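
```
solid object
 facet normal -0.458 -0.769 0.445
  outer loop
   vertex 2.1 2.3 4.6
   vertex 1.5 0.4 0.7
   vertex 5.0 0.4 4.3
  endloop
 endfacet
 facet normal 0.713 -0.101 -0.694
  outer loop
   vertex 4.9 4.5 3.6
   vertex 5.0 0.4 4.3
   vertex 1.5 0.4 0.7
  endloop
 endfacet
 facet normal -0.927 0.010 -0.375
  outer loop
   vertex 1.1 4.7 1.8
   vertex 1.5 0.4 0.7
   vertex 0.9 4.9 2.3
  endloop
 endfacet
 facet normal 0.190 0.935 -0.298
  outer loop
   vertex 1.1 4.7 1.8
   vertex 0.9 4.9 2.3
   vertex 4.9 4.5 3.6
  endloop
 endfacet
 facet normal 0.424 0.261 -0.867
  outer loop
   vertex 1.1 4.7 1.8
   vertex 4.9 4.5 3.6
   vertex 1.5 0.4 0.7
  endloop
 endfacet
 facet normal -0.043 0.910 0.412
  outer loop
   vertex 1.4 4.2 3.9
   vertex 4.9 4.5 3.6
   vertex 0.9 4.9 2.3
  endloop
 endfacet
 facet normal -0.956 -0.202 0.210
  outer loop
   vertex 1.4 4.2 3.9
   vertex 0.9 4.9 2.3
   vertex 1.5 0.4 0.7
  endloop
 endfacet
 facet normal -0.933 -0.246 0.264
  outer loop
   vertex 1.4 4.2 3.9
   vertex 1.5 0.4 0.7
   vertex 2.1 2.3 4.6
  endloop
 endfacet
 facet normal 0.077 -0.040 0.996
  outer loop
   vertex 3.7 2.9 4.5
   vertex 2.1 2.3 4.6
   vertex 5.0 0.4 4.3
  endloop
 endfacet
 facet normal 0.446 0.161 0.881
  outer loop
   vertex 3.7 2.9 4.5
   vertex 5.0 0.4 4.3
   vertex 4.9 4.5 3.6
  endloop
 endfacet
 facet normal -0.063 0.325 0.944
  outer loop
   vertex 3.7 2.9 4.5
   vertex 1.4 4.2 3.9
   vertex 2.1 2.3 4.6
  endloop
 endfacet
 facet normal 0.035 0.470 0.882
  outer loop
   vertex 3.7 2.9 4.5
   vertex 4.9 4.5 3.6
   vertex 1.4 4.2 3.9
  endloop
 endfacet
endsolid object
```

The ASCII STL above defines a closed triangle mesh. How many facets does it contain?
12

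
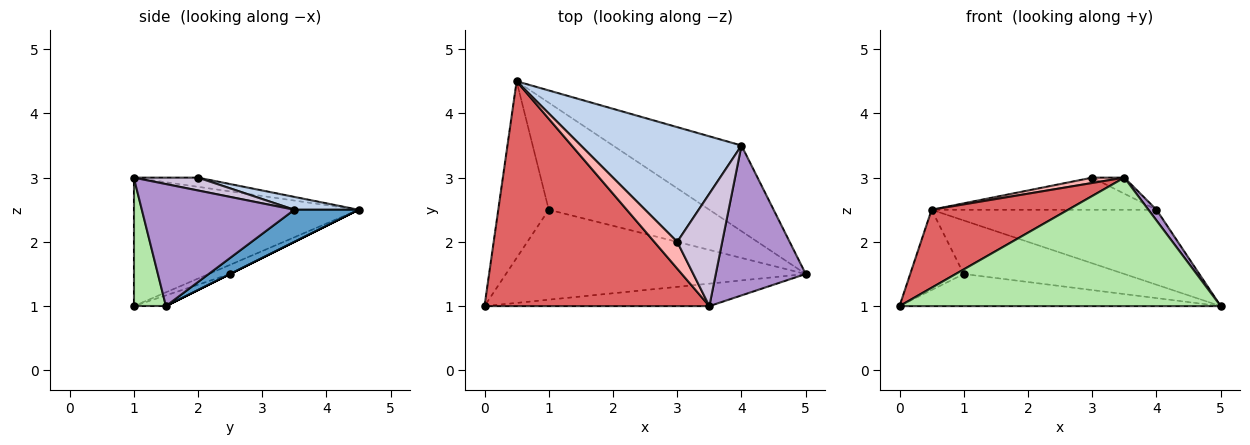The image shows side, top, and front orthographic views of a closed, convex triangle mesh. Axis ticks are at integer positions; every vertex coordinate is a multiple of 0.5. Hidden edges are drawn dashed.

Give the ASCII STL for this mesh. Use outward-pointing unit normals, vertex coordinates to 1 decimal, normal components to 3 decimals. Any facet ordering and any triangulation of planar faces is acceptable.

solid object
 facet normal 0.185 0.647 -0.740
  outer loop
   vertex 4.0 3.5 2.5
   vertex 5.0 1.5 1.0
   vertex 0.5 4.5 2.5
  endloop
 endfacet
 facet normal 0.077 0.269 0.960
  outer loop
   vertex 4.0 3.5 2.5
   vertex 0.5 4.5 2.5
   vertex 3.0 2.0 3.0
  endloop
 endfacet
 facet normal -0.034 0.336 -0.941
  outer loop
   vertex 1.0 2.5 1.5
   vertex 5.0 1.5 1.0
   vertex 0.0 1.0 1.0
  endloop
 endfacet
 facet normal -0.163 0.408 -0.898
  outer loop
   vertex 1.0 2.5 1.5
   vertex 0.0 1.0 1.0
   vertex 0.5 4.5 2.5
  endloop
 endfacet
 facet normal 0.000 0.447 -0.894
  outer loop
   vertex 1.0 2.5 1.5
   vertex 0.5 4.5 2.5
   vertex 5.0 1.5 1.0
  endloop
 endfacet
 facet normal 0.098 -0.980 -0.172
  outer loop
   vertex 3.5 1.0 3.0
   vertex 0.0 1.0 1.0
   vertex 5.0 1.5 1.0
  endloop
 endfacet
 facet normal -0.475 -0.288 0.831
  outer loop
   vertex 3.5 1.0 3.0
   vertex 0.5 4.5 2.5
   vertex 0.0 1.0 1.0
  endloop
 endfacet
 facet normal -0.365 -0.183 0.913
  outer loop
   vertex 3.5 1.0 3.0
   vertex 3.0 2.0 3.0
   vertex 0.5 4.5 2.5
  endloop
 endfacet
 facet normal 0.804 -0.042 0.593
  outer loop
   vertex 3.5 1.0 3.0
   vertex 5.0 1.5 1.0
   vertex 4.0 3.5 2.5
  endloop
 endfacet
 facet normal 0.272 0.136 0.953
  outer loop
   vertex 3.5 1.0 3.0
   vertex 4.0 3.5 2.5
   vertex 3.0 2.0 3.0
  endloop
 endfacet
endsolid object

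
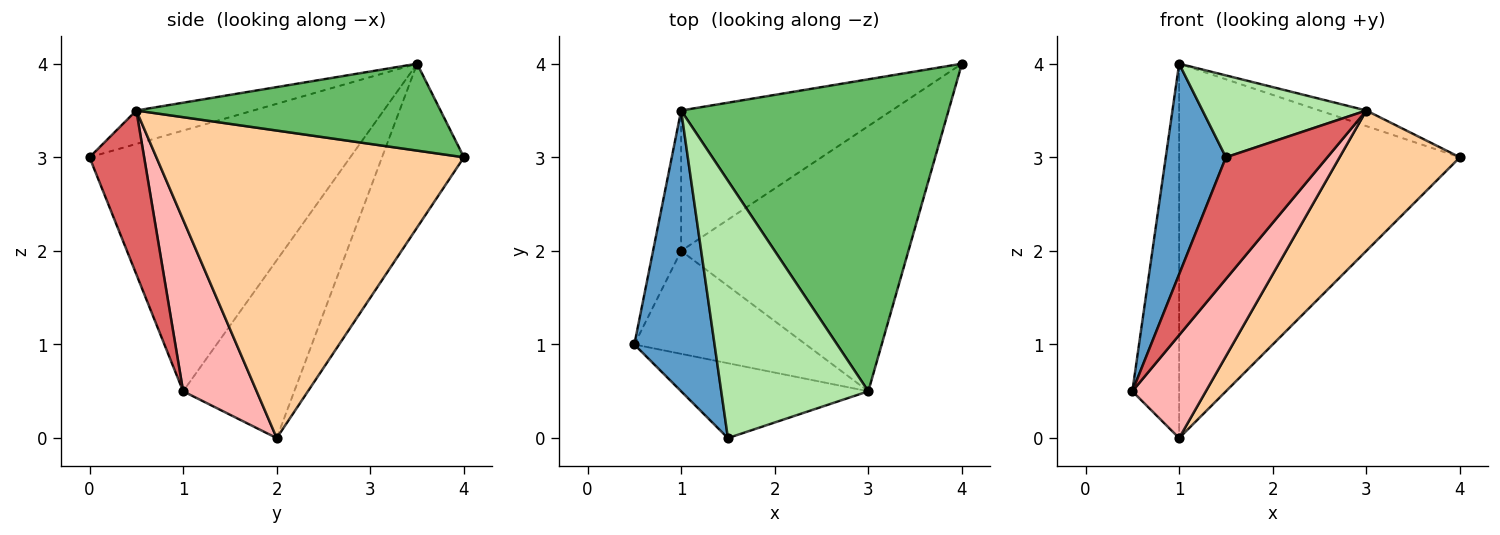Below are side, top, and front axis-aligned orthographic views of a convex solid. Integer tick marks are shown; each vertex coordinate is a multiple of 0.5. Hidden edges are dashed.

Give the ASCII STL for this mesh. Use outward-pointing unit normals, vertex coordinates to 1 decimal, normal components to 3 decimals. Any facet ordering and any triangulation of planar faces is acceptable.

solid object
 facet normal -0.933 -0.215 0.287
  outer loop
   vertex 1.5 0.0 3.0
   vertex 1.0 3.5 4.0
   vertex 0.5 1.0 0.5
  endloop
 endfacet
 facet normal -0.912 0.384 -0.144
  outer loop
   vertex 1.0 2.0 0.0
   vertex 0.5 1.0 0.5
   vertex 1.0 3.5 4.0
  endloop
 endfacet
 facet normal -0.263 0.903 -0.339
  outer loop
   vertex 1.0 2.0 0.0
   vertex 1.0 3.5 4.0
   vertex 4.0 4.0 3.0
  endloop
 endfacet
 facet normal 0.767 -0.300 -0.567
  outer loop
   vertex 3.0 0.5 3.5
   vertex 1.0 2.0 0.0
   vertex 4.0 4.0 3.0
  endloop
 endfacet
 facet normal 0.309 0.047 0.950
  outer loop
   vertex 3.0 0.5 3.5
   vertex 4.0 4.0 3.0
   vertex 1.0 3.5 4.0
  endloop
 endfacet
 facet normal -0.212 -0.296 0.931
  outer loop
   vertex 3.0 0.5 3.5
   vertex 1.0 3.5 4.0
   vertex 1.5 0.0 3.0
  endloop
 endfacet
 facet normal 0.417 -0.774 -0.476
  outer loop
   vertex 3.0 0.5 3.5
   vertex 1.5 0.0 3.0
   vertex 0.5 1.0 0.5
  endloop
 endfacet
 facet normal 0.577 -0.577 -0.577
  outer loop
   vertex 3.0 0.5 3.5
   vertex 0.5 1.0 0.5
   vertex 1.0 2.0 0.0
  endloop
 endfacet
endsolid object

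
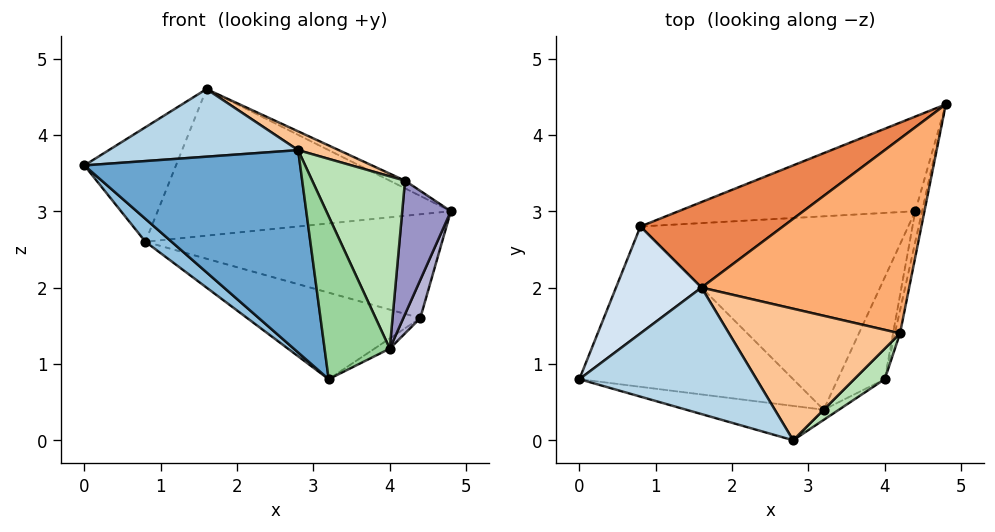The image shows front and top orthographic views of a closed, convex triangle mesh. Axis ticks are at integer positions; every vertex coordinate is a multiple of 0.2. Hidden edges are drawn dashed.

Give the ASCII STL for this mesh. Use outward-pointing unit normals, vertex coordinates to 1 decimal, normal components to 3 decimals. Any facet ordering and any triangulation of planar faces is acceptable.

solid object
 facet normal -0.260 -0.952 -0.162
  outer loop
   vertex 3.2 0.4 0.8
   vertex 2.8 0.0 3.8
   vertex 0.0 0.8 3.6
  endloop
 endfacet
 facet normal -0.662 -0.106 -0.742
  outer loop
   vertex 0.8 2.8 2.6
   vertex 3.2 0.4 0.8
   vertex 0.0 0.8 3.6
  endloop
 endfacet
 facet normal -0.194 -0.462 0.865
  outer loop
   vertex 1.6 2.0 4.6
   vertex 0.0 0.8 3.6
   vertex 2.8 0.0 3.8
  endloop
 endfacet
 facet normal -0.698 0.524 0.489
  outer loop
   vertex 1.6 2.0 4.6
   vertex 0.8 2.8 2.6
   vertex 0.0 0.8 3.6
  endloop
 endfacet
 facet normal -0.368 0.803 0.468
  outer loop
   vertex 1.6 2.0 4.6
   vertex 4.8 4.4 3.0
   vertex 0.8 2.8 2.6
  endloop
 endfacet
 facet normal 0.426 0.035 0.904
  outer loop
   vertex 4.2 1.4 3.4
   vertex 4.8 4.4 3.0
   vertex 1.6 2.0 4.6
  endloop
 endfacet
 facet normal 0.391 -0.130 0.911
  outer loop
   vertex 4.2 1.4 3.4
   vertex 1.6 2.0 4.6
   vertex 2.8 0.0 3.8
  endloop
 endfacet
 facet normal -0.222 0.720 -0.657
  outer loop
   vertex 4.4 3.0 1.6
   vertex 0.8 2.8 2.6
   vertex 4.8 4.4 3.0
  endloop
 endfacet
 facet normal -0.266 0.394 -0.880
  outer loop
   vertex 4.4 3.0 1.6
   vertex 3.2 0.4 0.8
   vertex 0.8 2.8 2.6
  endloop
 endfacet
 facet normal 0.468 -0.882 -0.055
  outer loop
   vertex 4.0 0.8 1.2
   vertex 2.8 0.0 3.8
   vertex 3.2 0.4 0.8
  endloop
 endfacet
 facet normal 0.719 -0.684 0.121
  outer loop
   vertex 4.0 0.8 1.2
   vertex 4.2 1.4 3.4
   vertex 2.8 0.0 3.8
  endloop
 endfacet
 facet normal 0.409 0.091 -0.908
  outer loop
   vertex 4.0 0.8 1.2
   vertex 3.2 0.4 0.8
   vertex 4.4 3.0 1.6
  endloop
 endfacet
 facet normal 0.979 -0.200 -0.034
  outer loop
   vertex 4.0 0.8 1.2
   vertex 4.8 4.4 3.0
   vertex 4.2 1.4 3.4
  endloop
 endfacet
 facet normal 0.980 -0.156 -0.124
  outer loop
   vertex 4.0 0.8 1.2
   vertex 4.4 3.0 1.6
   vertex 4.8 4.4 3.0
  endloop
 endfacet
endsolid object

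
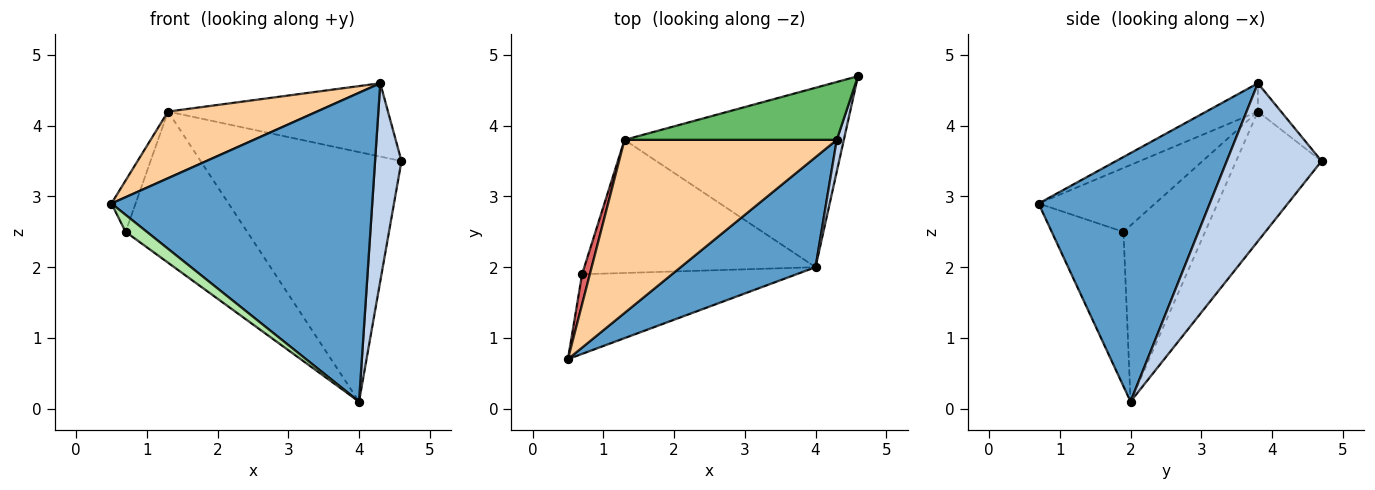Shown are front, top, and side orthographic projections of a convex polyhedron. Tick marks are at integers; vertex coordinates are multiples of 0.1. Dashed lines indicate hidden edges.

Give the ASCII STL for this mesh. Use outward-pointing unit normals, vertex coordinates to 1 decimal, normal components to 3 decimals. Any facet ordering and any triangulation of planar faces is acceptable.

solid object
 facet normal 0.526 -0.801 0.285
  outer loop
   vertex 4.3 3.8 4.6
   vertex 0.5 0.7 2.9
   vertex 4.0 2.0 0.1
  endloop
 endfacet
 facet normal 0.962 -0.268 0.043
  outer loop
   vertex 4.3 3.8 4.6
   vertex 4.0 2.0 0.1
   vertex 4.6 4.7 3.5
  endloop
 endfacet
 facet normal -0.326 0.767 -0.552
  outer loop
   vertex 1.3 3.8 4.2
   vertex 4.6 4.7 3.5
   vertex 4.0 2.0 0.1
  endloop
 endfacet
 facet normal -0.123 -0.356 0.926
  outer loop
   vertex 1.3 3.8 4.2
   vertex 0.5 0.7 2.9
   vertex 4.3 3.8 4.6
  endloop
 endfacet
 facet normal -0.082 0.782 0.618
  outer loop
   vertex 1.3 3.8 4.2
   vertex 4.3 3.8 4.6
   vertex 4.6 4.7 3.5
  endloop
 endfacet
 facet normal -0.576 -0.170 -0.799
  outer loop
   vertex 0.7 1.9 2.5
   vertex 4.0 2.0 0.1
   vertex 0.5 0.7 2.9
  endloop
 endfacet
 facet normal -0.972 0.201 0.118
  outer loop
   vertex 0.7 1.9 2.5
   vertex 0.5 0.7 2.9
   vertex 1.3 3.8 4.2
  endloop
 endfacet
 facet normal -0.450 0.670 -0.590
  outer loop
   vertex 0.7 1.9 2.5
   vertex 1.3 3.8 4.2
   vertex 4.0 2.0 0.1
  endloop
 endfacet
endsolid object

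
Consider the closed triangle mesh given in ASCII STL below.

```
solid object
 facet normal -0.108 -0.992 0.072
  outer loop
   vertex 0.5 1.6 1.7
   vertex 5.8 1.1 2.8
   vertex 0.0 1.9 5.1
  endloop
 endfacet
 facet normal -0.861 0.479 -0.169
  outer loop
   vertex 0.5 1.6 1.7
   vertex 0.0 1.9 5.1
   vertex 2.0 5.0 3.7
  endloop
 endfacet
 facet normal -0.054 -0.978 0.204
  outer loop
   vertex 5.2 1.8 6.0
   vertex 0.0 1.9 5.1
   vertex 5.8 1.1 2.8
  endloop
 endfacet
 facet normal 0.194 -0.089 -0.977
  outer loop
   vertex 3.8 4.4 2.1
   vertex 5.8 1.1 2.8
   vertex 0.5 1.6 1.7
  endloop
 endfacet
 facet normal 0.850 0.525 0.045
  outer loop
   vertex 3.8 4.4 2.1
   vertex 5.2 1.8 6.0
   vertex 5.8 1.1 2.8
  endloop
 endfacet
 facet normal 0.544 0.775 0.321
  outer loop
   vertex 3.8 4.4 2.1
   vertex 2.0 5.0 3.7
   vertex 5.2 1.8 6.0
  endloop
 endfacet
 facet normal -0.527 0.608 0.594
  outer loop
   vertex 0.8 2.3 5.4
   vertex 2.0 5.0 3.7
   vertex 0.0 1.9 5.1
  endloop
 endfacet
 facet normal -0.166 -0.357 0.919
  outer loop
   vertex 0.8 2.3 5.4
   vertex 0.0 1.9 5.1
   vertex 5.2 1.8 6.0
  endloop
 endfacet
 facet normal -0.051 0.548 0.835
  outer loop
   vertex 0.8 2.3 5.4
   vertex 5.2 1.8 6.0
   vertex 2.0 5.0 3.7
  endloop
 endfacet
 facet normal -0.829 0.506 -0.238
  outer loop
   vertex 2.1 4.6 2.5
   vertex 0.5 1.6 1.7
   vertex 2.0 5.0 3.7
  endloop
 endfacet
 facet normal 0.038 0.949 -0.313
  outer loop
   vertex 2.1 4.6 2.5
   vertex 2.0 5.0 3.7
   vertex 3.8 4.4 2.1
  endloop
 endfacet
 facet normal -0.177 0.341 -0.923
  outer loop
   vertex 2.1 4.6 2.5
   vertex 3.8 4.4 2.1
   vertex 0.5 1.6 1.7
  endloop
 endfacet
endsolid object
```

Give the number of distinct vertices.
8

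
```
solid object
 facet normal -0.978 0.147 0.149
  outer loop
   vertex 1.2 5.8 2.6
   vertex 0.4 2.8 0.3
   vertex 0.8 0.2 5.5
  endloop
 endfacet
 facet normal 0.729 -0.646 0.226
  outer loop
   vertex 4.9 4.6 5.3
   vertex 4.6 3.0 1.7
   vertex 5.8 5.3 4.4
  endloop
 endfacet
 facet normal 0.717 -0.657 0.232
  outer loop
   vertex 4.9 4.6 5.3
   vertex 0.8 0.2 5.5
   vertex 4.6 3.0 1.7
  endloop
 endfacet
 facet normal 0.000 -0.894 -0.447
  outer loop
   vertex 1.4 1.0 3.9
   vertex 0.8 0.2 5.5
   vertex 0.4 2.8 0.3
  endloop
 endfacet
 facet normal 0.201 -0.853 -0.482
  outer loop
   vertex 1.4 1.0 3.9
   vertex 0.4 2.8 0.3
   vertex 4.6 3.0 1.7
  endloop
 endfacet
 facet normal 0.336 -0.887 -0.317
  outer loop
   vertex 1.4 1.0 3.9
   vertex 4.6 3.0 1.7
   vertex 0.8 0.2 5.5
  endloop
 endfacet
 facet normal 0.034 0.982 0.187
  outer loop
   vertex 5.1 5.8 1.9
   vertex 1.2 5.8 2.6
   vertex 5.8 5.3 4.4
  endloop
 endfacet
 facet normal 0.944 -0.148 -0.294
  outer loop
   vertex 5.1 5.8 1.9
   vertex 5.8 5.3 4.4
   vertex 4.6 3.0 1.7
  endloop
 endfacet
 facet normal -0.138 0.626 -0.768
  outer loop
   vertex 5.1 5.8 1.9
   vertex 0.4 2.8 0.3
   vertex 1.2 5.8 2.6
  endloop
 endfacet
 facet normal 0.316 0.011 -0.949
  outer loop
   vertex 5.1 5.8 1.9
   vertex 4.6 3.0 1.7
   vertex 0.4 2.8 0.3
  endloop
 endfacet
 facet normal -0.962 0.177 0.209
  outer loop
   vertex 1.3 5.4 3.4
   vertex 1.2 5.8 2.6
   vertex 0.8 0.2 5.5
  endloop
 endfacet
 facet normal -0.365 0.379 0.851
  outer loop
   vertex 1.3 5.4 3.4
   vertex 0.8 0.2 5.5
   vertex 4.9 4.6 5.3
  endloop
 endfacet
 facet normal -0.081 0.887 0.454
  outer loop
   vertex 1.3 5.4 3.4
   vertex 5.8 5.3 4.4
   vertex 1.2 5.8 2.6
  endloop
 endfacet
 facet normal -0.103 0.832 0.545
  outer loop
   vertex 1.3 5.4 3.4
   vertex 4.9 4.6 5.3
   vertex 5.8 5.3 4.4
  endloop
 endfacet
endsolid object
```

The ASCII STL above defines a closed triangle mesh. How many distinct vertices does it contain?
9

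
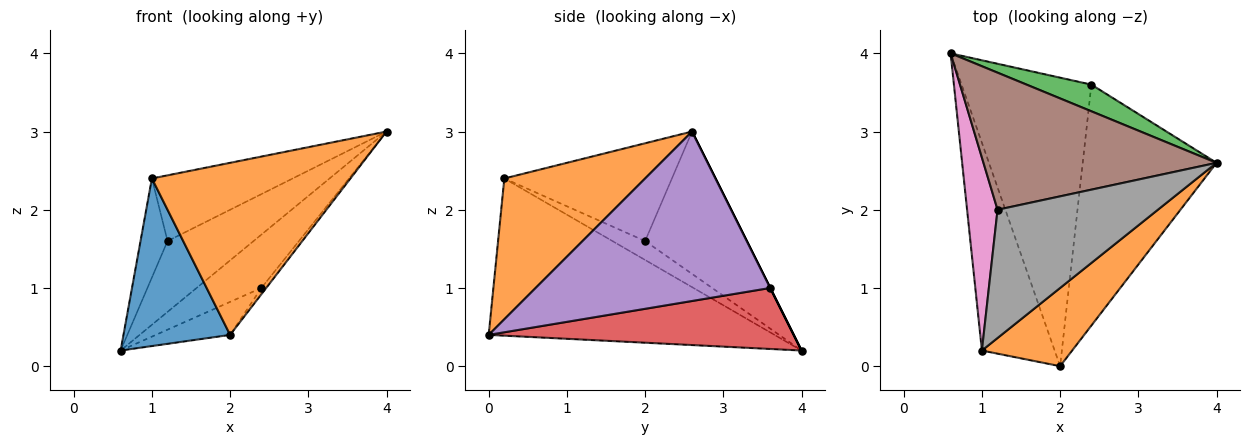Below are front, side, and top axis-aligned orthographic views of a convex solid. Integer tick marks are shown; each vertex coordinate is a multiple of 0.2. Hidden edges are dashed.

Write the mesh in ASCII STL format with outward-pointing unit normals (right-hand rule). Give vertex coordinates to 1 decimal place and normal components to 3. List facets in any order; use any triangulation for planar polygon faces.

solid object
 facet normal -0.860 -0.321 -0.398
  outer loop
   vertex 1.0 0.2 2.4
   vertex 0.6 4.0 0.2
   vertex 2.0 0.0 0.4
  endloop
 endfacet
 facet normal 0.542 -0.765 0.348
  outer loop
   vertex 1.0 0.2 2.4
   vertex 2.0 0.0 0.4
   vertex 4.0 2.6 3.0
  endloop
 endfacet
 facet normal 0.000 0.894 0.447
  outer loop
   vertex 2.4 3.6 1.0
   vertex 0.6 4.0 0.2
   vertex 4.0 2.6 3.0
  endloop
 endfacet
 facet normal 0.423 0.103 -0.900
  outer loop
   vertex 2.4 3.6 1.0
   vertex 2.0 0.0 0.4
   vertex 0.6 4.0 0.2
  endloop
 endfacet
 facet normal 0.785 0.016 -0.620
  outer loop
   vertex 2.4 3.6 1.0
   vertex 4.0 2.6 3.0
   vertex 2.0 0.0 0.4
  endloop
 endfacet
 facet normal -0.477 0.404 0.781
  outer loop
   vertex 1.2 2.0 1.6
   vertex 4.0 2.6 3.0
   vertex 0.6 4.0 0.2
  endloop
 endfacet
 facet normal -0.484 0.400 0.778
  outer loop
   vertex 1.2 2.0 1.6
   vertex 0.6 4.0 0.2
   vertex 1.0 0.2 2.4
  endloop
 endfacet
 facet normal -0.477 0.401 0.782
  outer loop
   vertex 1.2 2.0 1.6
   vertex 1.0 0.2 2.4
   vertex 4.0 2.6 3.0
  endloop
 endfacet
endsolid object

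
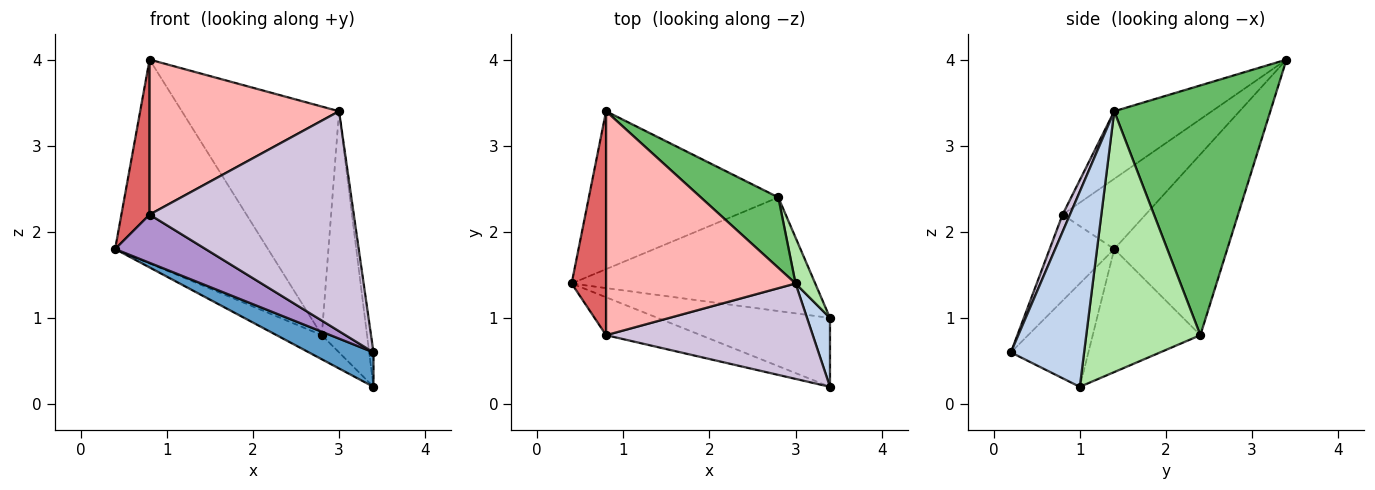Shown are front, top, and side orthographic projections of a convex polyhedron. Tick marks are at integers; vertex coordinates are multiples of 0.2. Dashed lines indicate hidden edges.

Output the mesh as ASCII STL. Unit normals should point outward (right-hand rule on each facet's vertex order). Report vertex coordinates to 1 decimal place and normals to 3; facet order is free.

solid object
 facet normal -0.473 -0.394 -0.788
  outer loop
   vertex 3.4 1.0 0.2
   vertex 3.4 0.2 0.6
   vertex 0.4 1.4 1.8
  endloop
 endfacet
 facet normal 0.991 0.058 0.117
  outer loop
   vertex 3.0 1.4 3.4
   vertex 3.4 0.2 0.6
   vertex 3.4 1.0 0.2
  endloop
 endfacet
 facet normal -0.505 0.682 -0.529
  outer loop
   vertex 2.8 2.4 0.8
   vertex 0.4 1.4 1.8
   vertex 0.8 3.4 4.0
  endloop
 endfacet
 facet normal -0.443 0.186 -0.877
  outer loop
   vertex 2.8 2.4 0.8
   vertex 3.4 1.0 0.2
   vertex 0.4 1.4 1.8
  endloop
 endfacet
 facet normal 0.688 0.693 0.214
  outer loop
   vertex 2.8 2.4 0.8
   vertex 0.8 3.4 4.0
   vertex 3.0 1.4 3.4
  endloop
 endfacet
 facet normal 0.927 0.367 0.070
  outer loop
   vertex 2.8 2.4 0.8
   vertex 3.0 1.4 3.4
   vertex 3.4 1.0 0.2
  endloop
 endfacet
 facet normal -0.859 -0.292 0.421
  outer loop
   vertex 0.8 0.8 2.2
   vertex 0.8 3.4 4.0
   vertex 0.4 1.4 1.8
  endloop
 endfacet
 facet normal -0.281 -0.546 0.789
  outer loop
   vertex 0.8 0.8 2.2
   vertex 3.0 1.4 3.4
   vertex 0.8 3.4 4.0
  endloop
 endfacet
 facet normal -0.490 -0.686 -0.539
  outer loop
   vertex 0.8 0.8 2.2
   vertex 0.4 1.4 1.8
   vertex 3.4 0.2 0.6
  endloop
 endfacet
 facet normal 0.033 -0.917 0.398
  outer loop
   vertex 0.8 0.8 2.2
   vertex 3.4 0.2 0.6
   vertex 3.0 1.4 3.4
  endloop
 endfacet
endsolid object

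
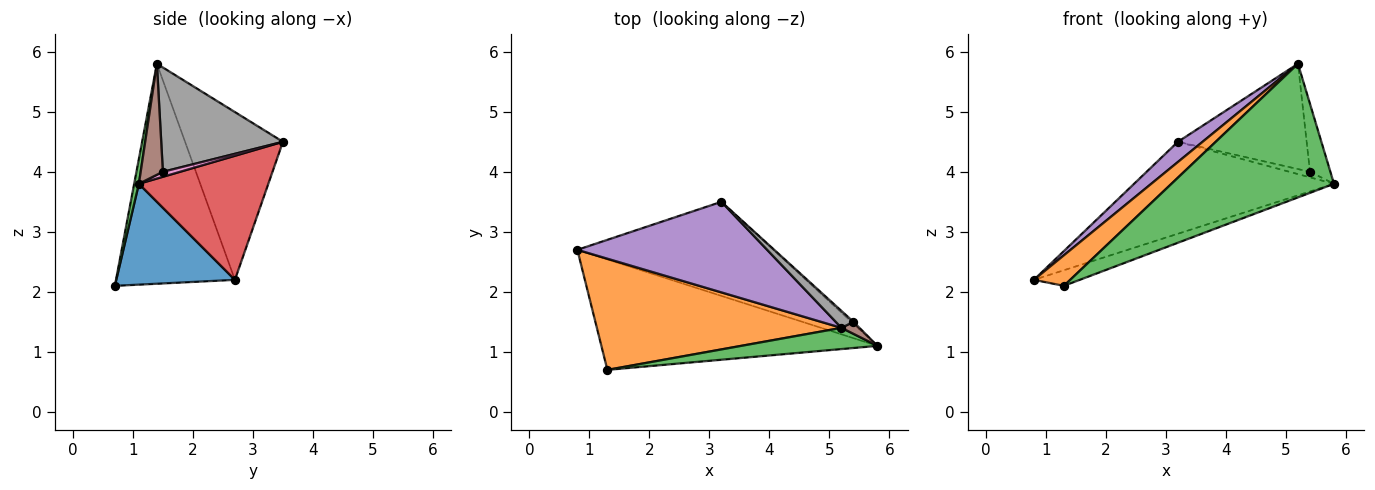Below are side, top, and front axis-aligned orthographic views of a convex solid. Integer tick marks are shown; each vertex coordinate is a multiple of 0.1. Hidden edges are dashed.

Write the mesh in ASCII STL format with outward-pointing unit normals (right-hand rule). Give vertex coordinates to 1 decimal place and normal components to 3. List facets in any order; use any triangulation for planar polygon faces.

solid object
 facet normal 0.340 0.132 -0.931
  outer loop
   vertex 1.3 0.7 2.1
   vertex 0.8 2.7 2.2
   vertex 5.8 1.1 3.8
  endloop
 endfacet
 facet normal -0.655 -0.200 0.728
  outer loop
   vertex 5.2 1.4 5.8
   vertex 0.8 2.7 2.2
   vertex 1.3 0.7 2.1
  endloop
 endfacet
 facet normal 0.029 -0.987 0.157
  outer loop
   vertex 5.2 1.4 5.8
   vertex 1.3 0.7 2.1
   vertex 5.8 1.1 3.8
  endloop
 endfacet
 facet normal 0.412 0.637 -0.652
  outer loop
   vertex 3.2 3.5 4.5
   vertex 5.8 1.1 3.8
   vertex 0.8 2.7 2.2
  endloop
 endfacet
 facet normal -0.653 -0.165 0.739
  outer loop
   vertex 3.2 3.5 4.5
   vertex 0.8 2.7 2.2
   vertex 5.2 1.4 5.8
  endloop
 endfacet
 facet normal 0.731 0.672 0.119
  outer loop
   vertex 5.4 1.5 4.0
   vertex 5.2 1.4 5.8
   vertex 5.8 1.1 3.8
  endloop
 endfacet
 facet normal 0.620 0.744 -0.248
  outer loop
   vertex 5.4 1.5 4.0
   vertex 5.8 1.1 3.8
   vertex 3.2 3.5 4.5
  endloop
 endfacet
 facet normal 0.682 0.722 0.116
  outer loop
   vertex 5.4 1.5 4.0
   vertex 3.2 3.5 4.5
   vertex 5.2 1.4 5.8
  endloop
 endfacet
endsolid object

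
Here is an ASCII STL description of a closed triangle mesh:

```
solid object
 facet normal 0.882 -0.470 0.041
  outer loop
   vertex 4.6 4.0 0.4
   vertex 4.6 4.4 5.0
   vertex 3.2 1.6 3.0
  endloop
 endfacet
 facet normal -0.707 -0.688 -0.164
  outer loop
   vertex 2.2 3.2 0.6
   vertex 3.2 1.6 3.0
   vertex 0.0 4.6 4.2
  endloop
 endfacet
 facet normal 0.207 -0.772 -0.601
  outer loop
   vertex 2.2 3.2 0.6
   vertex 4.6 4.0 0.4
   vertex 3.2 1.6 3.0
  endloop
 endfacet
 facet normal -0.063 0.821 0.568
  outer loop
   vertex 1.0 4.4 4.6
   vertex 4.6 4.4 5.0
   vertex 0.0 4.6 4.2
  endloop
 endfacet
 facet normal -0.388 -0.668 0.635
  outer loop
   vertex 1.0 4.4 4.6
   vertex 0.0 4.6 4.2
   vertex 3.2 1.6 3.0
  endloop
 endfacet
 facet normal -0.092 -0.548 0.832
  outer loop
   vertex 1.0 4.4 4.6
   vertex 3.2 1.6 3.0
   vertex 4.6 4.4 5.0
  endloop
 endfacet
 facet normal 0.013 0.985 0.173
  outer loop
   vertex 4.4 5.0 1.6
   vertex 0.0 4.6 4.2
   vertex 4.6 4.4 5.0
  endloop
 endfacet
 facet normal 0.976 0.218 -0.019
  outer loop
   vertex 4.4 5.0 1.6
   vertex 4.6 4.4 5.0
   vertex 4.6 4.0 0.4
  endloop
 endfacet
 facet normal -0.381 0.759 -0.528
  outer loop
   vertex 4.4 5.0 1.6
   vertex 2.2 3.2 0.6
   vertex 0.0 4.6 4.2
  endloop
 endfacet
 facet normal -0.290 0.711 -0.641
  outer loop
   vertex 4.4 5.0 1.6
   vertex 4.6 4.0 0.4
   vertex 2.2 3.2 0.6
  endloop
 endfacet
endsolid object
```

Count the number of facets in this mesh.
10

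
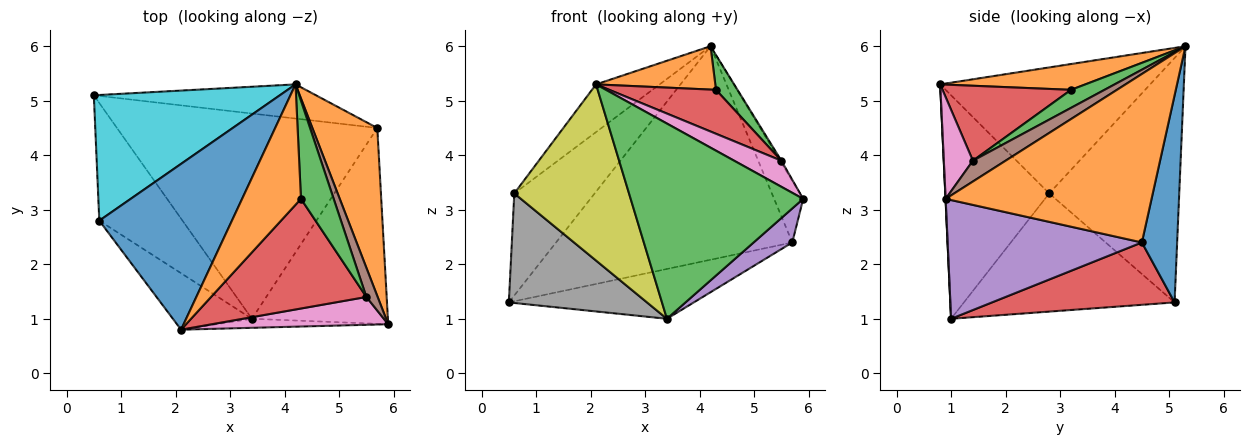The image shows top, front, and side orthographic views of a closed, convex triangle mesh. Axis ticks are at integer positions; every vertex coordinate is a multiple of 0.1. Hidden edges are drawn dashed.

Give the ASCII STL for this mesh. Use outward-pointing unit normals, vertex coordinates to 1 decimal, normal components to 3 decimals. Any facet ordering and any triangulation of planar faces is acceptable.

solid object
 facet normal 0.146 0.977 -0.156
  outer loop
   vertex 5.7 4.5 2.4
   vertex 0.5 5.1 1.3
   vertex 4.2 5.3 6.0
  endloop
 endfacet
 facet normal 0.925 0.131 0.356
  outer loop
   vertex 5.7 4.5 2.4
   vertex 4.2 5.3 6.0
   vertex 5.9 0.9 3.2
  endloop
 endfacet
 facet normal 0.001 -0.999 -0.046
  outer loop
   vertex 3.4 1.0 1.0
   vertex 5.9 0.9 3.2
   vertex 2.1 0.8 5.3
  endloop
 endfacet
 facet normal 0.227 0.230 -0.947
  outer loop
   vertex 3.4 1.0 1.0
   vertex 0.5 5.1 1.3
   vertex 5.7 4.5 2.4
  endloop
 endfacet
 facet normal 0.652 -0.130 -0.747
  outer loop
   vertex 3.4 1.0 1.0
   vertex 5.7 4.5 2.4
   vertex 5.9 0.9 3.2
  endloop
 endfacet
 facet normal 0.879 0.037 0.476
  outer loop
   vertex 5.5 1.4 3.9
   vertex 5.9 0.9 3.2
   vertex 4.2 5.3 6.0
  endloop
 endfacet
 facet normal 0.388 -0.631 0.672
  outer loop
   vertex 5.5 1.4 3.9
   vertex 2.1 0.8 5.3
   vertex 5.9 0.9 3.2
  endloop
 endfacet
 facet normal -0.721 -0.473 -0.507
  outer loop
   vertex 0.6 2.8 3.3
   vertex 0.5 5.1 1.3
   vertex 3.4 1.0 1.0
  endloop
 endfacet
 facet normal -0.653 -0.721 -0.231
  outer loop
   vertex 0.6 2.8 3.3
   vertex 3.4 1.0 1.0
   vertex 2.1 0.8 5.3
  endloop
 endfacet
 facet normal -0.714 0.441 0.543
  outer loop
   vertex 0.6 2.8 3.3
   vertex 4.2 5.3 6.0
   vertex 0.5 5.1 1.3
  endloop
 endfacet
 facet normal -0.674 0.204 0.710
  outer loop
   vertex 0.6 2.8 3.3
   vertex 2.1 0.8 5.3
   vertex 4.2 5.3 6.0
  endloop
 endfacet
 facet normal 0.381 -0.313 0.870
  outer loop
   vertex 4.3 3.2 5.2
   vertex 4.2 5.3 6.0
   vertex 2.1 0.8 5.3
  endloop
 endfacet
 facet normal 0.461 -0.297 0.836
  outer loop
   vertex 4.3 3.2 5.2
   vertex 5.5 1.4 3.9
   vertex 4.2 5.3 6.0
  endloop
 endfacet
 facet normal 0.409 -0.339 0.847
  outer loop
   vertex 4.3 3.2 5.2
   vertex 2.1 0.8 5.3
   vertex 5.5 1.4 3.9
  endloop
 endfacet
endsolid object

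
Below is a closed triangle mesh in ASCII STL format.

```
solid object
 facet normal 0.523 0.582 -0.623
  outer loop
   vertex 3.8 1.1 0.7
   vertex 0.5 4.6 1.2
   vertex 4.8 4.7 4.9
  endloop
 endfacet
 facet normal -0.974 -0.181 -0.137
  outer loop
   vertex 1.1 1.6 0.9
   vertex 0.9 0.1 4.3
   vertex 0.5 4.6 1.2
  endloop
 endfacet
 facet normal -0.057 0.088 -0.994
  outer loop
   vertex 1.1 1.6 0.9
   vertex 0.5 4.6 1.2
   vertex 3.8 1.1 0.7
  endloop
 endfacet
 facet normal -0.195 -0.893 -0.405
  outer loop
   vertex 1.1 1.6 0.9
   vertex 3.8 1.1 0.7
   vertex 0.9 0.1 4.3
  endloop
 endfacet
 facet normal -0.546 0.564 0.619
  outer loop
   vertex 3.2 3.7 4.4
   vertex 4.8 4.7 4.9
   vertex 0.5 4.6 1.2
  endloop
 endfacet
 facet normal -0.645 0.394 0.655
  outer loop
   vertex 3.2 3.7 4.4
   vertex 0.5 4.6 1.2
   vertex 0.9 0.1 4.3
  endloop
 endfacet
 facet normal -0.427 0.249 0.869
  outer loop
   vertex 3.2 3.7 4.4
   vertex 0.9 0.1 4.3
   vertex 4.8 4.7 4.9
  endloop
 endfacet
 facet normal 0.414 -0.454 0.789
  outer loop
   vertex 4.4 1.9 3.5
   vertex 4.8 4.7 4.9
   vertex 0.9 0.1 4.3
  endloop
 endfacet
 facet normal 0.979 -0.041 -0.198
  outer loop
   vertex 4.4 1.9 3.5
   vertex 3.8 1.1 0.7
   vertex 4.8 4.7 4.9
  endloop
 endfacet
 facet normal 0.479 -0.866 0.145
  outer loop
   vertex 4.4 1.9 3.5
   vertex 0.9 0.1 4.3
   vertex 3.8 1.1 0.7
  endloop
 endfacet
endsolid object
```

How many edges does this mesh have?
15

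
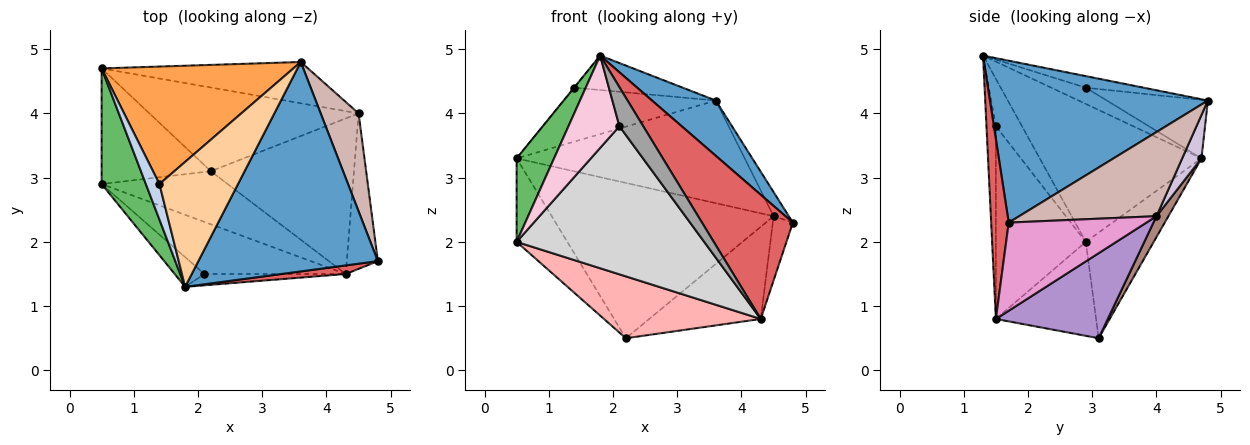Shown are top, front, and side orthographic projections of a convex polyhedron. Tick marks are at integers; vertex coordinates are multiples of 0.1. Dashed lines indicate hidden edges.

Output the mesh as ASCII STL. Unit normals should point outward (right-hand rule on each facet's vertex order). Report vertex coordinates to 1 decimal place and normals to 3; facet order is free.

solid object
 facet normal 0.657 -0.192 0.729
  outer loop
   vertex 3.6 4.8 4.2
   vertex 1.8 1.3 4.9
   vertex 4.8 1.7 2.3
  endloop
 endfacet
 facet normal -0.767 0.009 0.642
  outer loop
   vertex 1.4 2.9 4.4
   vertex 0.5 4.7 3.3
   vertex 1.8 1.3 4.9
  endloop
 endfacet
 facet normal -0.267 0.402 0.876
  outer loop
   vertex 1.4 2.9 4.4
   vertex 3.6 4.8 4.2
   vertex 0.5 4.7 3.3
  endloop
 endfacet
 facet normal -0.140 0.263 0.954
  outer loop
   vertex 1.4 2.9 4.4
   vertex 1.8 1.3 4.9
   vertex 3.6 4.8 4.2
  endloop
 endfacet
 facet normal -0.930 -0.215 0.298
  outer loop
   vertex 0.5 2.9 2.0
   vertex 1.8 1.3 4.9
   vertex 0.5 4.7 3.3
  endloop
 endfacet
 facet normal -0.617 0.461 -0.638
  outer loop
   vertex 0.5 2.9 2.0
   vertex 0.5 4.7 3.3
   vertex 2.2 3.1 0.5
  endloop
 endfacet
 facet normal 0.189 -0.980 0.068
  outer loop
   vertex 4.3 1.5 0.8
   vertex 4.8 1.7 2.3
   vertex 1.8 1.3 4.9
  endloop
 endfacet
 facet normal -0.437 -0.683 -0.586
  outer loop
   vertex 4.3 1.5 0.8
   vertex 0.5 2.9 2.0
   vertex 2.2 3.1 0.5
  endloop
 endfacet
 facet normal 0.455 0.454 -0.766
  outer loop
   vertex 4.5 4.0 2.4
   vertex 4.3 1.5 0.8
   vertex 2.2 3.1 0.5
  endloop
 endfacet
 facet normal 0.078 0.925 -0.372
  outer loop
   vertex 4.5 4.0 2.4
   vertex 0.5 4.7 3.3
   vertex 3.6 4.8 4.2
  endloop
 endfacet
 facet normal 0.047 0.879 -0.474
  outer loop
   vertex 4.5 4.0 2.4
   vertex 2.2 3.1 0.5
   vertex 0.5 4.7 3.3
  endloop
 endfacet
 facet normal 0.907 0.101 0.409
  outer loop
   vertex 4.5 4.0 2.4
   vertex 3.6 4.8 4.2
   vertex 4.8 1.7 2.3
  endloop
 endfacet
 facet normal 0.934 0.136 -0.330
  outer loop
   vertex 4.5 4.0 2.4
   vertex 4.8 1.7 2.3
   vertex 4.3 1.5 0.8
  endloop
 endfacet
 facet normal -0.439 -0.855 -0.275
  outer loop
   vertex 2.1 1.5 3.8
   vertex 1.8 1.3 4.9
   vertex 0.5 2.9 2.0
  endloop
 endfacet
 facet normal -0.355 -0.898 -0.260
  outer loop
   vertex 2.1 1.5 3.8
   vertex 4.3 1.5 0.8
   vertex 1.8 1.3 4.9
  endloop
 endfacet
 facet normal -0.412 -0.860 -0.302
  outer loop
   vertex 2.1 1.5 3.8
   vertex 0.5 2.9 2.0
   vertex 4.3 1.5 0.8
  endloop
 endfacet
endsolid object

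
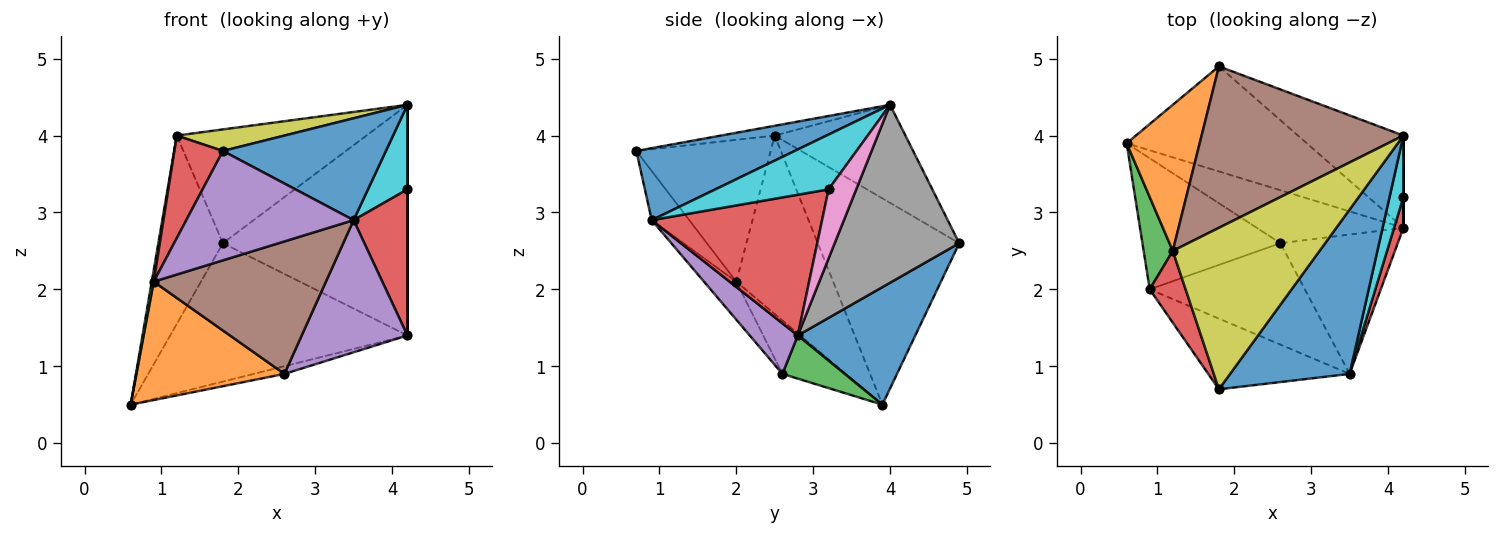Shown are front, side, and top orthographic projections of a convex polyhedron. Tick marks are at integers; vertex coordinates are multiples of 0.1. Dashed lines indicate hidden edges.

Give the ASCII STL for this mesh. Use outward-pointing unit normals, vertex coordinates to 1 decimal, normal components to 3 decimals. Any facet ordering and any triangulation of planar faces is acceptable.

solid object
 facet normal 0.367 0.741 -0.563
  outer loop
   vertex 4.2 2.8 1.4
   vertex 0.6 3.9 0.5
   vertex 1.8 4.9 2.6
  endloop
 endfacet
 facet normal -0.866 0.395 0.307
  outer loop
   vertex 1.2 2.5 4.0
   vertex 1.8 4.9 2.6
   vertex 0.6 3.9 0.5
  endloop
 endfacet
 facet normal 0.280 0.138 -0.950
  outer loop
   vertex 2.6 2.6 0.9
   vertex 0.6 3.9 0.5
   vertex 4.2 2.8 1.4
  endloop
 endfacet
 facet normal 0.952 -0.301 0.063
  outer loop
   vertex 3.5 0.9 2.9
   vertex 4.2 2.8 1.4
   vertex 4.2 3.2 3.3
  endloop
 endfacet
 facet normal 0.299 -0.657 -0.693
  outer loop
   vertex 3.5 0.9 2.9
   vertex 2.6 2.6 0.9
   vertex 4.2 2.8 1.4
  endloop
 endfacet
 facet normal -0.369 0.535 0.760
  outer loop
   vertex 4.2 4.0 4.4
   vertex 1.8 4.9 2.6
   vertex 1.2 2.5 4.0
  endloop
 endfacet
 facet normal 1.000 0.000 0.000
  outer loop
   vertex 4.2 4.0 4.4
   vertex 4.2 3.2 3.3
   vertex 4.2 2.8 1.4
  endloop
 endfacet
 facet normal 0.531 0.787 -0.315
  outer loop
   vertex 4.2 4.0 4.4
   vertex 4.2 2.8 1.4
   vertex 1.8 4.9 2.6
  endloop
 endfacet
 facet normal -0.066 -0.132 0.989
  outer loop
   vertex 4.2 4.0 4.4
   vertex 1.2 2.5 4.0
   vertex 1.8 0.7 3.8
  endloop
 endfacet
 facet normal 0.918 -0.320 0.233
  outer loop
   vertex 4.2 4.0 4.4
   vertex 3.5 0.9 2.9
   vertex 4.2 3.2 3.3
  endloop
 endfacet
 facet normal 0.456 -0.469 0.757
  outer loop
   vertex 4.2 4.0 4.4
   vertex 1.8 0.7 3.8
   vertex 3.5 0.9 2.9
  endloop
 endfacet
 facet normal -0.276 -0.644 -0.713
  outer loop
   vertex 0.9 2.0 2.1
   vertex 0.6 3.9 0.5
   vertex 2.6 2.6 0.9
  endloop
 endfacet
 facet normal -0.987 -0.020 0.161
  outer loop
   vertex 0.9 2.0 2.1
   vertex 1.2 2.5 4.0
   vertex 0.6 3.9 0.5
  endloop
 endfacet
 facet normal -0.915 -0.331 0.231
  outer loop
   vertex 0.9 2.0 2.1
   vertex 1.8 0.7 3.8
   vertex 1.2 2.5 4.0
  endloop
 endfacet
 facet normal -0.185 -0.825 -0.533
  outer loop
   vertex 0.9 2.0 2.1
   vertex 3.5 0.9 2.9
   vertex 1.8 0.7 3.8
  endloop
 endfacet
 facet normal -0.147 -0.785 -0.601
  outer loop
   vertex 0.9 2.0 2.1
   vertex 2.6 2.6 0.9
   vertex 3.5 0.9 2.9
  endloop
 endfacet
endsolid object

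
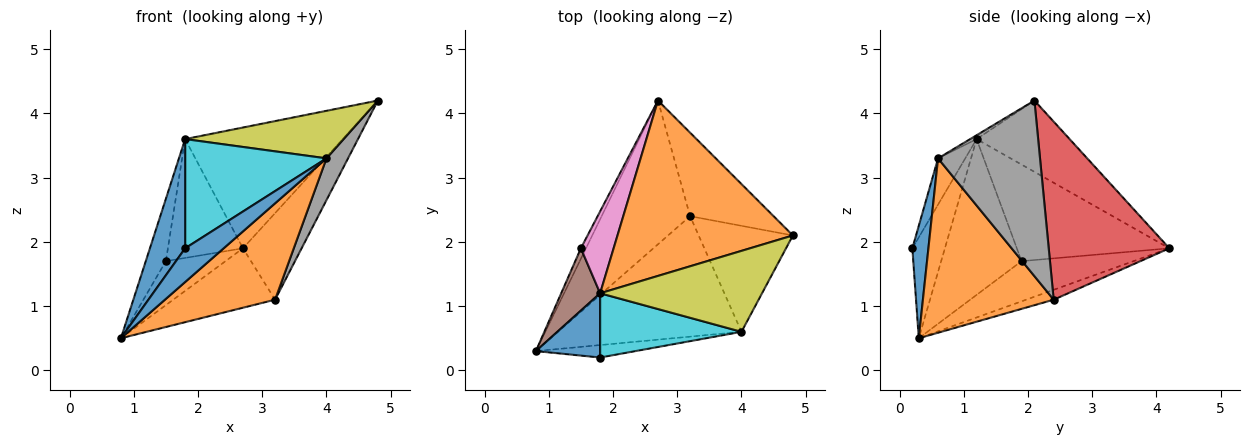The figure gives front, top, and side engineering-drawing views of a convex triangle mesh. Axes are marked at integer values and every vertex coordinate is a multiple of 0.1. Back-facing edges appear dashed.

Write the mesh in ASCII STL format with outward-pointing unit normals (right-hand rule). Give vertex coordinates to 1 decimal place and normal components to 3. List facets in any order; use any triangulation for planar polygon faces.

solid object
 facet normal -0.623 -0.674 0.397
  outer loop
   vertex 1.8 1.2 3.6
   vertex 0.8 0.3 0.5
   vertex 1.8 0.2 1.9
  endloop
 endfacet
 facet normal -0.318 0.538 0.781
  outer loop
   vertex 1.8 1.2 3.6
   vertex 4.8 2.1 4.2
   vertex 2.7 4.2 1.9
  endloop
 endfacet
 facet normal -0.103 0.380 -0.919
  outer loop
   vertex 3.2 2.4 1.1
   vertex 0.8 0.3 0.5
   vertex 2.7 4.2 1.9
  endloop
 endfacet
 facet normal 0.829 0.403 -0.389
  outer loop
   vertex 3.2 2.4 1.1
   vertex 2.7 4.2 1.9
   vertex 4.8 2.1 4.2
  endloop
 endfacet
 facet normal -0.877 0.467 -0.111
  outer loop
   vertex 1.5 1.9 1.7
   vertex 2.7 4.2 1.9
   vertex 0.8 0.3 0.5
  endloop
 endfacet
 facet normal -0.943 0.236 0.236
  outer loop
   vertex 1.5 1.9 1.7
   vertex 0.8 0.3 0.5
   vertex 1.8 1.2 3.6
  endloop
 endfacet
 facet normal -0.858 0.422 0.291
  outer loop
   vertex 1.5 1.9 1.7
   vertex 1.8 1.2 3.6
   vertex 2.7 4.2 1.9
  endloop
 endfacet
 facet normal 0.866 -0.183 -0.465
  outer loop
   vertex 4.0 0.6 3.3
   vertex 3.2 2.4 1.1
   vertex 4.8 2.1 4.2
  endloop
 endfacet
 facet normal -0.021 -0.506 0.862
  outer loop
   vertex 4.0 0.6 3.3
   vertex 4.8 2.1 4.2
   vertex 1.8 1.2 3.6
  endloop
 endfacet
 facet normal -0.164 -0.850 0.500
  outer loop
   vertex 4.0 0.6 3.3
   vertex 1.8 1.2 3.6
   vertex 1.8 0.2 1.9
  endloop
 endfacet
 facet normal 0.364 -0.874 -0.322
  outer loop
   vertex 4.0 0.6 3.3
   vertex 1.8 0.2 1.9
   vertex 0.8 0.3 0.5
  endloop
 endfacet
 facet normal 0.596 -0.502 -0.627
  outer loop
   vertex 4.0 0.6 3.3
   vertex 0.8 0.3 0.5
   vertex 3.2 2.4 1.1
  endloop
 endfacet
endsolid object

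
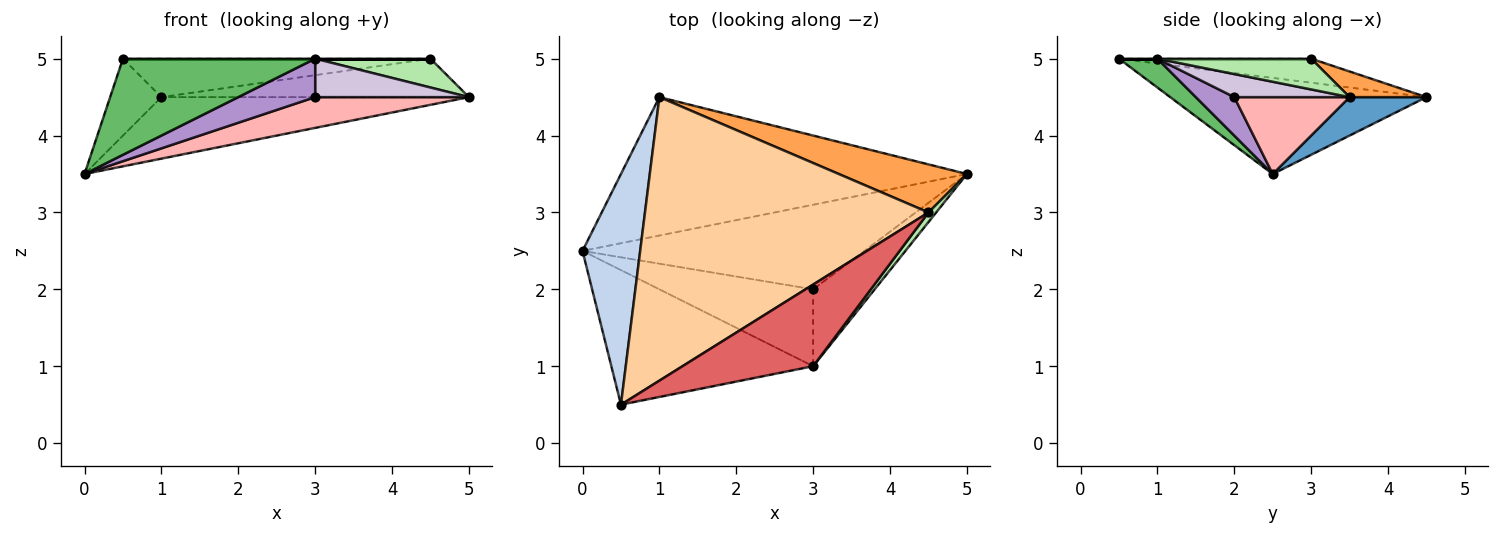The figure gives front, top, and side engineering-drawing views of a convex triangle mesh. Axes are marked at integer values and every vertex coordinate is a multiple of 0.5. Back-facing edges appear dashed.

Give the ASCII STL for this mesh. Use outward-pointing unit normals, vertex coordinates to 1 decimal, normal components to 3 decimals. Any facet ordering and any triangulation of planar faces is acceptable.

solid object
 facet normal 0.101 0.404 -0.909
  outer loop
   vertex 1.0 4.5 4.5
   vertex 5.0 3.5 4.5
   vertex 0.0 2.5 3.5
  endloop
 endfacet
 facet normal -0.845 0.169 0.507
  outer loop
   vertex 1.0 4.5 4.5
   vertex 0.0 2.5 3.5
   vertex 0.5 0.5 5.0
  endloop
 endfacet
 facet normal 0.154 0.617 0.772
  outer loop
   vertex 4.5 3.0 5.0
   vertex 5.0 3.5 4.5
   vertex 1.0 4.5 4.5
  endloop
 endfacet
 facet normal -0.084 0.134 0.987
  outer loop
   vertex 4.5 3.0 5.0
   vertex 1.0 4.5 4.5
   vertex 0.5 0.5 5.0
  endloop
 endfacet
 facet normal 0.115 -0.577 -0.808
  outer loop
   vertex 3.0 1.0 5.0
   vertex 0.5 0.5 5.0
   vertex 0.0 2.5 3.5
  endloop
 endfacet
 facet normal 0.784 -0.588 0.196
  outer loop
   vertex 3.0 1.0 5.0
   vertex 5.0 3.5 4.5
   vertex 4.5 3.0 5.0
  endloop
 endfacet
 facet normal 0.000 0.000 1.000
  outer loop
   vertex 3.0 1.0 5.0
   vertex 4.5 3.0 5.0
   vertex 0.5 0.5 5.0
  endloop
 endfacet
 facet normal 0.248 -0.331 -0.910
  outer loop
   vertex 3.0 2.0 4.5
   vertex 0.0 2.5 3.5
   vertex 5.0 3.5 4.5
  endloop
 endfacet
 facet normal 0.218 -0.436 -0.873
  outer loop
   vertex 3.0 2.0 4.5
   vertex 3.0 1.0 5.0
   vertex 0.0 2.5 3.5
  endloop
 endfacet
 facet normal 0.318 -0.424 -0.848
  outer loop
   vertex 3.0 2.0 4.5
   vertex 5.0 3.5 4.5
   vertex 3.0 1.0 5.0
  endloop
 endfacet
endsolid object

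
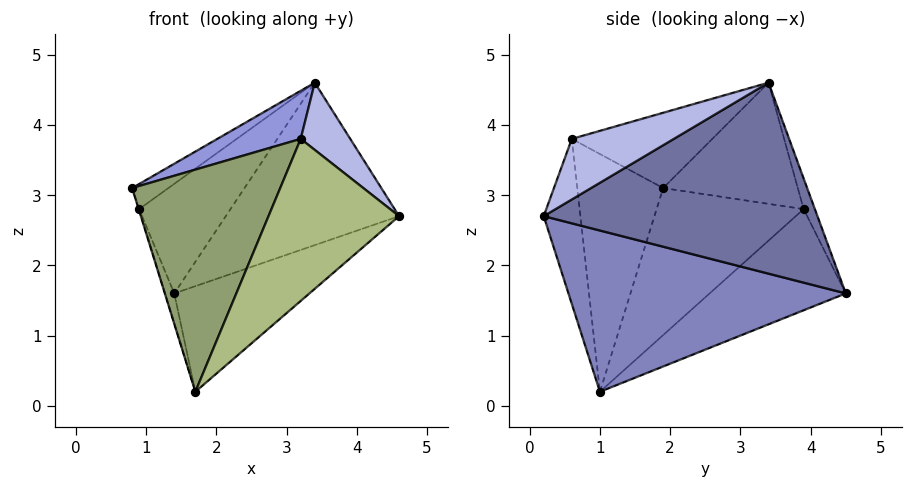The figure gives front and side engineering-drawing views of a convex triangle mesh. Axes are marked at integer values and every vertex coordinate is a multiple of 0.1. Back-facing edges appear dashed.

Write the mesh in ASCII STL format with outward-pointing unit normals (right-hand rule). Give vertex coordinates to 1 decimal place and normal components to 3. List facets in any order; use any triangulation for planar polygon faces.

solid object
 facet normal 0.793 0.502 -0.345
  outer loop
   vertex 3.4 3.4 4.6
   vertex 4.6 0.2 2.7
   vertex 1.4 4.5 1.6
  endloop
 endfacet
 facet normal 0.667 0.325 -0.670
  outer loop
   vertex 1.7 1.0 0.2
   vertex 1.4 4.5 1.6
   vertex 4.6 0.2 2.7
  endloop
 endfacet
 facet normal -0.384 -0.228 0.895
  outer loop
   vertex 3.2 0.6 3.8
   vertex 3.4 3.4 4.6
   vertex 0.8 1.9 3.1
  endloop
 endfacet
 facet normal 0.547 -0.266 0.793
  outer loop
   vertex 3.2 0.6 3.8
   vertex 4.6 0.2 2.7
   vertex 3.4 3.4 4.6
  endloop
 endfacet
 facet normal -0.498 -0.860 0.112
  outer loop
   vertex 3.2 0.6 3.8
   vertex 0.8 1.9 3.1
   vertex 1.7 1.0 0.2
  endloop
 endfacet
 facet normal -0.271 -0.963 0.006
  outer loop
   vertex 3.2 0.6 3.8
   vertex 1.7 1.0 0.2
   vertex 4.6 0.2 2.7
  endloop
 endfacet
 facet normal -0.558 0.150 0.816
  outer loop
   vertex 0.9 3.9 2.8
   vertex 0.8 1.9 3.1
   vertex 3.4 3.4 4.6
  endloop
 endfacet
 facet normal -0.112 0.907 0.407
  outer loop
   vertex 0.9 3.9 2.8
   vertex 3.4 3.4 4.6
   vertex 1.4 4.5 1.6
  endloop
 endfacet
 facet normal -0.955 0.003 -0.297
  outer loop
   vertex 0.9 3.9 2.8
   vertex 1.7 1.0 0.2
   vertex 0.8 1.9 3.1
  endloop
 endfacet
 facet normal -0.932 0.063 -0.357
  outer loop
   vertex 0.9 3.9 2.8
   vertex 1.4 4.5 1.6
   vertex 1.7 1.0 0.2
  endloop
 endfacet
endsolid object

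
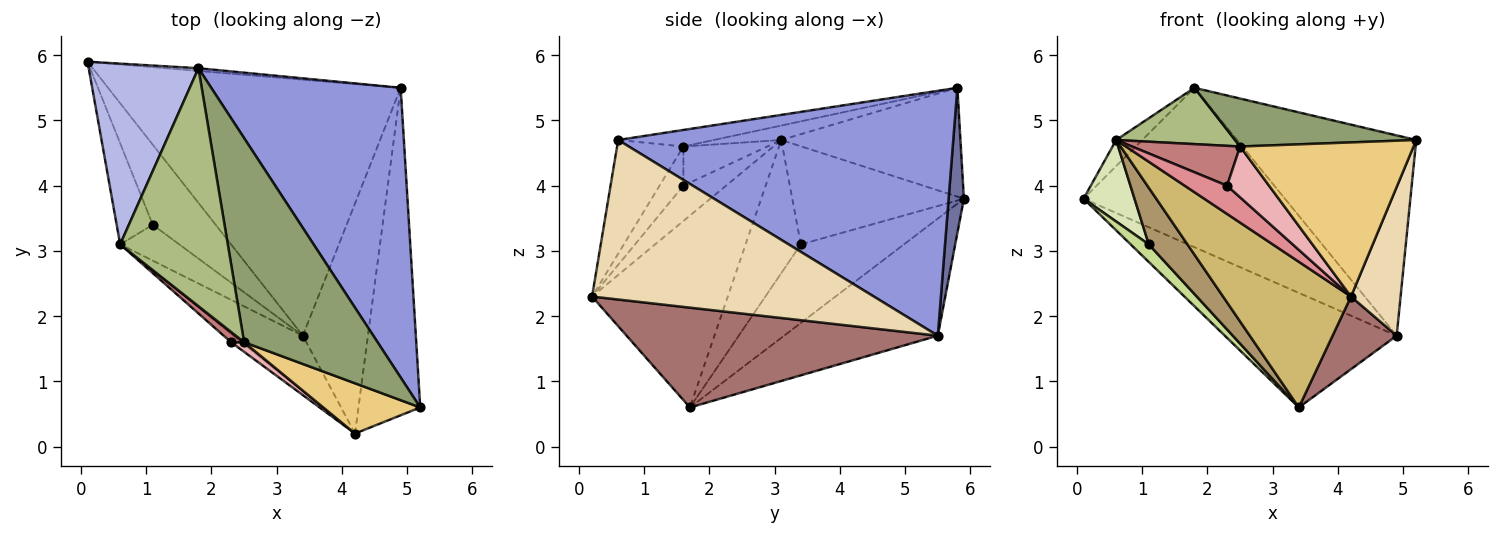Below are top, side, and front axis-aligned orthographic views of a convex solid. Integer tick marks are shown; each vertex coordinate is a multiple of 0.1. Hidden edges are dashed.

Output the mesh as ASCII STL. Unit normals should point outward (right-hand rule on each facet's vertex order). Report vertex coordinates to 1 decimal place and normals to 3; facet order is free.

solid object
 facet normal 0.076 0.997 -0.017
  outer loop
   vertex 4.9 5.5 1.7
   vertex 0.1 5.9 3.8
   vertex 1.8 5.8 5.5
  endloop
 endfacet
 facet normal -0.343 0.384 -0.857
  outer loop
   vertex 4.9 5.5 1.7
   vertex 3.4 1.7 0.6
   vertex 0.1 5.9 3.8
  endloop
 endfacet
 facet normal 0.728 0.390 0.564
  outer loop
   vertex 4.9 5.5 1.7
   vertex 1.8 5.8 5.5
   vertex 5.2 0.6 4.7
  endloop
 endfacet
 facet normal -0.700 0.102 0.706
  outer loop
   vertex 0.6 3.1 4.7
   vertex 1.8 5.8 5.5
   vertex 0.1 5.9 3.8
  endloop
 endfacet
 facet normal -0.120 -0.227 0.966
  outer loop
   vertex 2.5 1.6 4.6
   vertex 5.2 0.6 4.7
   vertex 1.8 5.8 5.5
  endloop
 endfacet
 facet normal -0.129 -0.228 0.965
  outer loop
   vertex 2.5 1.6 4.6
   vertex 1.8 5.8 5.5
   vertex 0.6 3.1 4.7
  endloop
 endfacet
 facet normal -0.773 -0.136 -0.619
  outer loop
   vertex 1.1 3.4 3.1
   vertex 0.1 5.9 3.8
   vertex 3.4 1.7 0.6
  endloop
 endfacet
 facet normal -0.904 -0.268 -0.333
  outer loop
   vertex 1.1 3.4 3.1
   vertex 0.6 3.1 4.7
   vertex 0.1 5.9 3.8
  endloop
 endfacet
 facet normal -0.770 -0.539 -0.342
  outer loop
   vertex 1.1 3.4 3.1
   vertex 3.4 1.7 0.6
   vertex 0.6 3.1 4.7
  endloop
 endfacet
 facet normal -0.704 -0.663 -0.254
  outer loop
   vertex 4.2 0.2 2.3
   vertex 0.6 3.1 4.7
   vertex 3.4 1.7 0.6
  endloop
 endfacet
 facet normal -0.342 -0.894 0.291
  outer loop
   vertex 4.2 0.2 2.3
   vertex 5.2 0.6 4.7
   vertex 2.5 1.6 4.6
  endloop
 endfacet
 facet normal 0.920 -0.162 -0.356
  outer loop
   vertex 4.2 0.2 2.3
   vertex 4.9 5.5 1.7
   vertex 5.2 0.6 4.7
  endloop
 endfacet
 facet normal 0.825 -0.170 -0.538
  outer loop
   vertex 4.2 0.2 2.3
   vertex 3.4 1.7 0.6
   vertex 4.9 5.5 1.7
  endloop
 endfacet
 facet normal -0.601 -0.774 0.200
  outer loop
   vertex 2.3 1.6 4.0
   vertex 2.5 1.6 4.6
   vertex 0.6 3.1 4.7
  endloop
 endfacet
 facet normal -0.694 -0.689 -0.208
  outer loop
   vertex 2.3 1.6 4.0
   vertex 0.6 3.1 4.7
   vertex 4.2 0.2 2.3
  endloop
 endfacet
 facet normal -0.487 -0.858 0.162
  outer loop
   vertex 2.3 1.6 4.0
   vertex 4.2 0.2 2.3
   vertex 2.5 1.6 4.6
  endloop
 endfacet
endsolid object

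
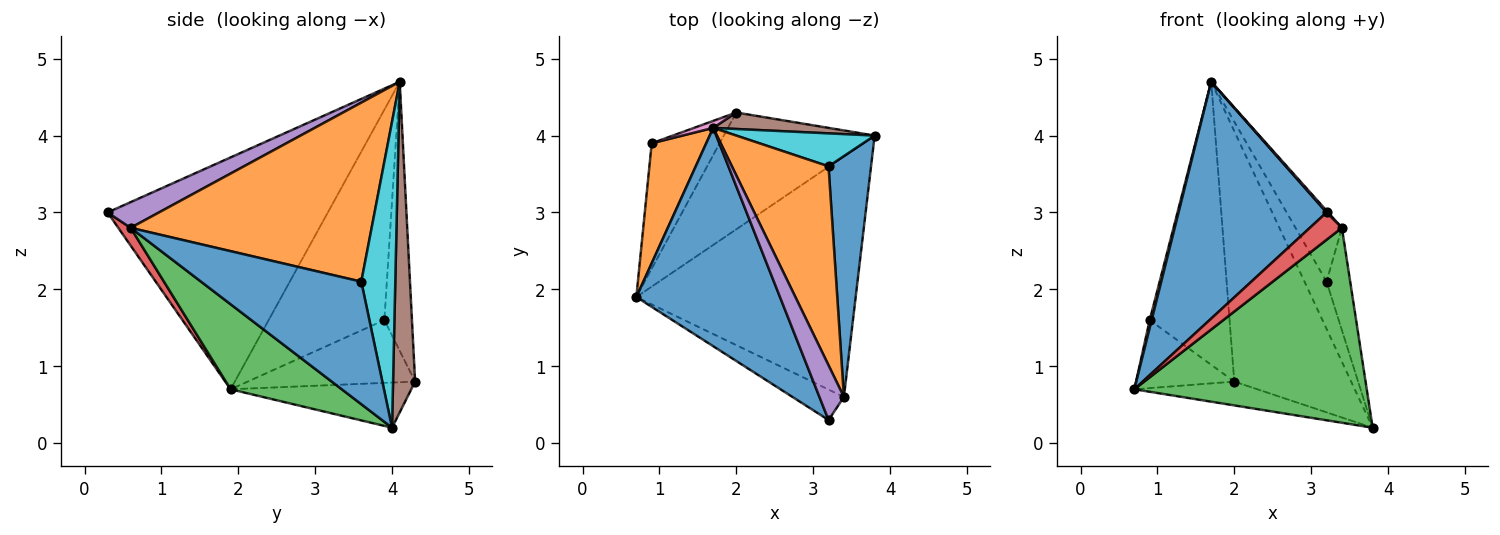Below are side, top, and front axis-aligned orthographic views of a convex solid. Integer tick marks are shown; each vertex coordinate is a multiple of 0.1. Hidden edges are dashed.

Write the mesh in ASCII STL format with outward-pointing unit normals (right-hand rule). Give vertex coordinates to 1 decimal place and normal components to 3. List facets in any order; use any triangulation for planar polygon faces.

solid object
 facet normal -0.738 -0.496 0.457
  outer loop
   vertex 1.7 4.1 4.7
   vertex 0.7 1.9 0.7
   vertex 3.2 0.3 3.0
  endloop
 endfacet
 facet normal -0.968 -0.016 0.251
  outer loop
   vertex 0.9 3.9 1.6
   vertex 0.7 1.9 0.7
   vertex 1.7 4.1 4.7
  endloop
 endfacet
 facet normal 0.288 -0.603 -0.744
  outer loop
   vertex 3.4 0.6 2.8
   vertex 0.7 1.9 0.7
   vertex 3.8 4.0 0.2
  endloop
 endfacet
 facet normal 0.249 -0.647 -0.721
  outer loop
   vertex 3.4 0.6 2.8
   vertex 3.2 0.3 3.0
   vertex 0.7 1.9 0.7
  endloop
 endfacet
 facet normal 0.724 -0.023 0.690
  outer loop
   vertex 3.4 0.6 2.8
   vertex 1.7 4.1 4.7
   vertex 3.2 0.3 3.0
  endloop
 endfacet
 facet normal 0.185 0.981 0.065
  outer loop
   vertex 2.0 4.3 0.8
   vertex 1.7 4.1 4.7
   vertex 3.8 4.0 0.2
  endloop
 endfacet
 facet normal -0.327 0.945 0.023
  outer loop
   vertex 2.0 4.3 0.8
   vertex 0.9 3.9 1.6
   vertex 1.7 4.1 4.7
  endloop
 endfacet
 facet normal -0.281 0.192 -0.940
  outer loop
   vertex 2.0 4.3 0.8
   vertex 3.8 4.0 0.2
   vertex 0.7 1.9 0.7
  endloop
 endfacet
 facet normal -0.631 0.370 -0.682
  outer loop
   vertex 2.0 4.3 0.8
   vertex 0.7 1.9 0.7
   vertex 0.9 3.9 1.6
  endloop
 endfacet
 facet normal 0.785 0.509 0.355
  outer loop
   vertex 3.2 3.6 2.1
   vertex 3.8 4.0 0.2
   vertex 1.7 4.1 4.7
  endloop
 endfacet
 facet normal 0.936 0.138 0.325
  outer loop
   vertex 3.2 3.6 2.1
   vertex 3.4 0.6 2.8
   vertex 3.8 4.0 0.2
  endloop
 endfacet
 facet normal 0.868 0.167 0.468
  outer loop
   vertex 3.2 3.6 2.1
   vertex 1.7 4.1 4.7
   vertex 3.4 0.6 2.8
  endloop
 endfacet
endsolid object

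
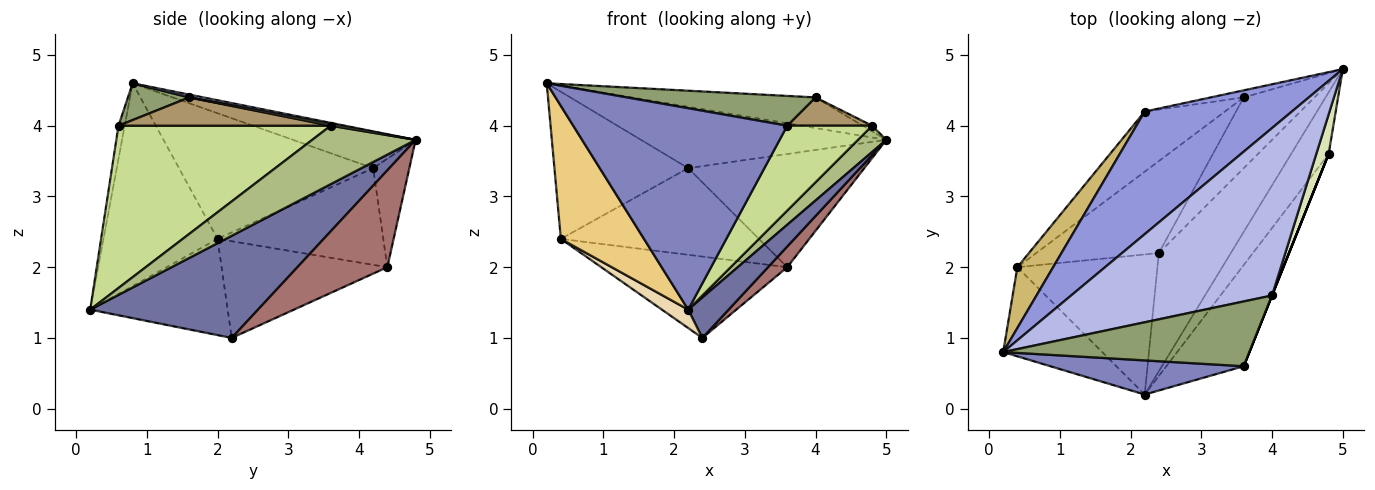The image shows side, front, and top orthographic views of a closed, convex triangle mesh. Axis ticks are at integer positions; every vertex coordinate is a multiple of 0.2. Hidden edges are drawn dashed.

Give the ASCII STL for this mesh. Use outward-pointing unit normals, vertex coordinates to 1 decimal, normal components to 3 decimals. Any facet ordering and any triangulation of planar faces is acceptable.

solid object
 facet normal 0.802 -0.193 -0.565
  outer loop
   vertex 2.4 2.2 1.0
   vertex 5.0 4.8 3.8
   vertex 2.2 0.2 1.4
  endloop
 endfacet
 facet normal -0.029 -0.986 0.167
  outer loop
   vertex 3.6 0.6 4.0
   vertex 0.2 0.8 4.6
   vertex 2.2 0.2 1.4
  endloop
 endfacet
 facet normal -0.218 0.436 0.873
  outer loop
   vertex 2.2 4.2 3.4
   vertex 0.2 0.8 4.6
   vertex 5.0 4.8 3.8
  endloop
 endfacet
 facet normal 0.014 0.180 0.984
  outer loop
   vertex 4.0 1.6 4.4
   vertex 5.0 4.8 3.8
   vertex 0.2 0.8 4.6
  endloop
 endfacet
 facet normal 0.135 -0.414 0.900
  outer loop
   vertex 4.0 1.6 4.4
   vertex 0.2 0.8 4.6
   vertex 3.6 0.6 4.0
  endloop
 endfacet
 facet normal 0.820 -0.224 -0.527
  outer loop
   vertex 4.8 3.6 4.0
   vertex 2.2 0.2 1.4
   vertex 5.0 4.8 3.8
  endloop
 endfacet
 facet normal 0.849 -0.340 -0.405
  outer loop
   vertex 4.8 3.6 4.0
   vertex 3.6 0.6 4.0
   vertex 2.2 0.2 1.4
  endloop
 endfacet
 facet normal 0.140 0.140 0.980
  outer loop
   vertex 4.8 3.6 4.0
   vertex 5.0 4.8 3.8
   vertex 4.0 1.6 4.4
  endloop
 endfacet
 facet normal 0.928 -0.371 0.000
  outer loop
   vertex 4.8 3.6 4.0
   vertex 4.0 1.6 4.4
   vertex 3.6 0.6 4.0
  endloop
 endfacet
 facet normal -0.802 0.552 0.228
  outer loop
   vertex 0.4 2.0 2.4
   vertex 0.2 0.8 4.6
   vertex 2.2 4.2 3.4
  endloop
 endfacet
 facet normal -0.752 -0.548 -0.367
  outer loop
   vertex 0.4 2.0 2.4
   vertex 2.2 0.2 1.4
   vertex 0.2 0.8 4.6
  endloop
 endfacet
 facet normal -0.563 -0.108 -0.819
  outer loop
   vertex 0.4 2.0 2.4
   vertex 2.4 2.2 1.0
   vertex 2.2 0.2 1.4
  endloop
 endfacet
 facet normal 0.796 -0.170 -0.581
  outer loop
   vertex 3.6 4.4 2.0
   vertex 5.0 4.8 3.8
   vertex 2.4 2.2 1.0
  endloop
 endfacet
 facet normal -0.201 0.978 -0.061
  outer loop
   vertex 3.6 4.4 2.0
   vertex 2.2 4.2 3.4
   vertex 5.0 4.8 3.8
  endloop
 endfacet
 facet normal -0.509 0.571 -0.645
  outer loop
   vertex 3.6 4.4 2.0
   vertex 2.4 2.2 1.0
   vertex 0.4 2.0 2.4
  endloop
 endfacet
 facet normal -0.567 0.677 -0.470
  outer loop
   vertex 3.6 4.4 2.0
   vertex 0.4 2.0 2.4
   vertex 2.2 4.2 3.4
  endloop
 endfacet
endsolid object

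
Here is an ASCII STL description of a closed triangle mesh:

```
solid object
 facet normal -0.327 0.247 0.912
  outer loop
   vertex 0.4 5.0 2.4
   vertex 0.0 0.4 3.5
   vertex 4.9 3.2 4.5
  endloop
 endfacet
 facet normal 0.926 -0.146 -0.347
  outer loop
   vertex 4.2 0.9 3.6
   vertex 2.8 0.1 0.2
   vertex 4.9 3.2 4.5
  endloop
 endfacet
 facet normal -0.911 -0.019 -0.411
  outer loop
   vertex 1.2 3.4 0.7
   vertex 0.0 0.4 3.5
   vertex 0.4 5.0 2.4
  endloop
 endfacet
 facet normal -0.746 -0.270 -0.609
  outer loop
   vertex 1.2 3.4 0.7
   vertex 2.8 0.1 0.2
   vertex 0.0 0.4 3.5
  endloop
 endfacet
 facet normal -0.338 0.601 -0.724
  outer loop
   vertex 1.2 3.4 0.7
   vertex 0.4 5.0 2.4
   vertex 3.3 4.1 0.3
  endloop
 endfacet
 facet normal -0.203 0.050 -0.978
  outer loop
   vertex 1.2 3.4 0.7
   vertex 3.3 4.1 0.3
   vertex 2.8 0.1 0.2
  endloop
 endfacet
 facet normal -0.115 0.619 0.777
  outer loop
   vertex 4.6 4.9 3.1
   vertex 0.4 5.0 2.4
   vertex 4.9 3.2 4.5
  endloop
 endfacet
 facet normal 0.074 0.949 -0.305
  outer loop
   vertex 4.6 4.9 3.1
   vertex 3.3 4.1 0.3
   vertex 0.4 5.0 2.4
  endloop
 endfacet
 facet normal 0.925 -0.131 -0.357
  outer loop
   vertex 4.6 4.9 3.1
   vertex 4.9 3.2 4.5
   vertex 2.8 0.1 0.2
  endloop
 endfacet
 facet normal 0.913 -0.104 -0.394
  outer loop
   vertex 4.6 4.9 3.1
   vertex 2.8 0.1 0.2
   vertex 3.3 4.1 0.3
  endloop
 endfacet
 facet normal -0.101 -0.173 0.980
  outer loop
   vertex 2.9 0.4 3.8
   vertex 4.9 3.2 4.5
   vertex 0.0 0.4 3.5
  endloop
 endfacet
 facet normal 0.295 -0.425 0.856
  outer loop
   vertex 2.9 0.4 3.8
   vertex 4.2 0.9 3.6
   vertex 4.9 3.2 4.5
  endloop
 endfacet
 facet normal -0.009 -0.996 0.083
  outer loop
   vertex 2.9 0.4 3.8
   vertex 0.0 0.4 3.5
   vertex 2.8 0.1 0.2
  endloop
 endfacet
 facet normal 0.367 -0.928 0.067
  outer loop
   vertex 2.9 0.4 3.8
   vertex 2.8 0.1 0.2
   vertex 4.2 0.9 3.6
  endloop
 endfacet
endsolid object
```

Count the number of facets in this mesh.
14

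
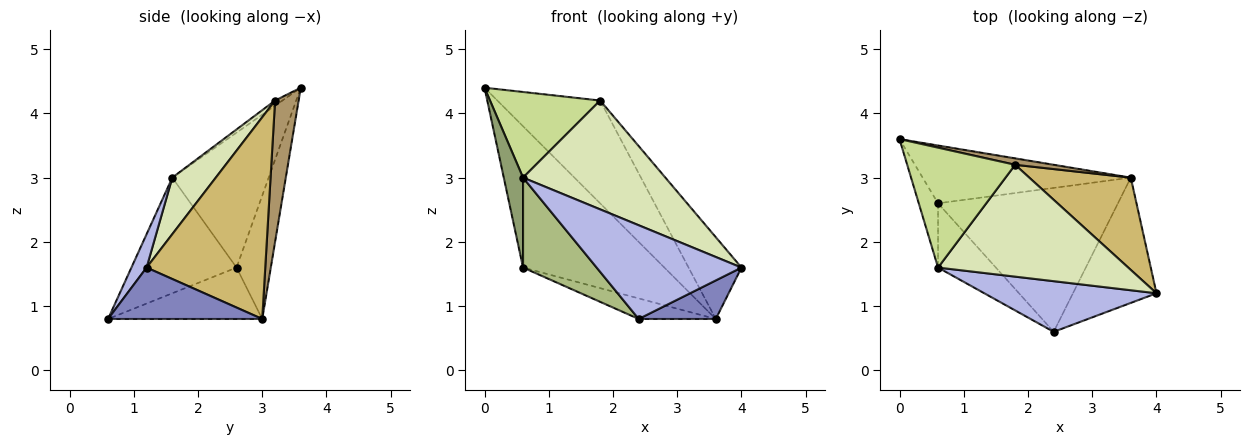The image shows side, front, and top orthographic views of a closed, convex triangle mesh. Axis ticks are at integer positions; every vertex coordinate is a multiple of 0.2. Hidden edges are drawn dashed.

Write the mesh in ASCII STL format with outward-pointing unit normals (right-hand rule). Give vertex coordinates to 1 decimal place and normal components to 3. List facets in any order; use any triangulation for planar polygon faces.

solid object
 facet normal -0.219 0.903 -0.369
  outer loop
   vertex 3.6 3.0 0.8
   vertex 0.6 2.6 1.6
   vertex 0.0 3.6 4.4
  endloop
 endfacet
 facet normal 0.507 -0.253 -0.824
  outer loop
   vertex 3.6 3.0 0.8
   vertex 4.0 1.2 1.6
   vertex 2.4 0.6 0.8
  endloop
 endfacet
 facet normal -0.272 0.136 -0.953
  outer loop
   vertex 3.6 3.0 0.8
   vertex 2.4 0.6 0.8
   vertex 0.6 2.6 1.6
  endloop
 endfacet
 facet normal 0.092 -0.876 0.473
  outer loop
   vertex 0.6 1.6 3.0
   vertex 2.4 0.6 0.8
   vertex 4.0 1.2 1.6
  endloop
 endfacet
 facet normal -0.971 -0.194 -0.139
  outer loop
   vertex 0.6 1.6 3.0
   vertex 0.0 3.6 4.4
   vertex 0.6 2.6 1.6
  endloop
 endfacet
 facet normal -0.758 -0.531 -0.379
  outer loop
   vertex 0.6 1.6 3.0
   vertex 0.6 2.6 1.6
   vertex 2.4 0.6 0.8
  endloop
 endfacet
 facet normal -0.039 -0.581 0.813
  outer loop
   vertex 1.8 3.2 4.2
   vertex 0.0 3.6 4.4
   vertex 0.6 1.6 3.0
  endloop
 endfacet
 facet normal 0.208 -0.682 0.701
  outer loop
   vertex 1.8 3.2 4.2
   vertex 0.6 1.6 3.0
   vertex 4.0 1.2 1.6
  endloop
 endfacet
 facet normal 0.223 0.973 0.061
  outer loop
   vertex 1.8 3.2 4.2
   vertex 3.6 3.0 0.8
   vertex 0.0 3.6 4.4
  endloop
 endfacet
 facet normal 0.830 0.370 0.418
  outer loop
   vertex 1.8 3.2 4.2
   vertex 4.0 1.2 1.6
   vertex 3.6 3.0 0.8
  endloop
 endfacet
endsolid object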